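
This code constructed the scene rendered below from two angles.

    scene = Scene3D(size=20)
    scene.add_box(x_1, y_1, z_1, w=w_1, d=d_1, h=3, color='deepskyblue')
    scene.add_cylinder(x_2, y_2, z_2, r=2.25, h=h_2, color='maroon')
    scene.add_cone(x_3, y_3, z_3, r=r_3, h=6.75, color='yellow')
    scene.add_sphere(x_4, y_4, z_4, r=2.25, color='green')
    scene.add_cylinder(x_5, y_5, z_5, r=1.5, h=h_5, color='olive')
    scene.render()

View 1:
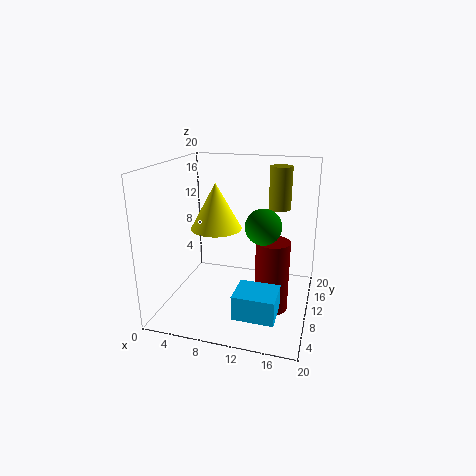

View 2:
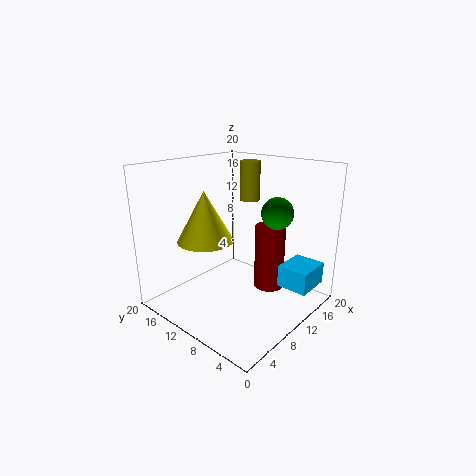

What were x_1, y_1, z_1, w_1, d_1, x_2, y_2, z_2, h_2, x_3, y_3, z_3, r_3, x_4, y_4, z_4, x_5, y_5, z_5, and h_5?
x_1 = 12, y_1 = 0.25, z_1 = 3.75, w_1 = 5, d_1 = 4.25, x_2 = 15.25, y_2 = 8.25, z_2 = 1, h_2 = 9.75, x_3 = 6, y_3 = 12.25, z_3 = 10.25, r_3 = 3.75, x_4 = 14.25, y_4 = 6.5, z_4 = 13.25, x_5 = 15.25, y_5 = 12.25, z_5 = 14, h_5 = 5.75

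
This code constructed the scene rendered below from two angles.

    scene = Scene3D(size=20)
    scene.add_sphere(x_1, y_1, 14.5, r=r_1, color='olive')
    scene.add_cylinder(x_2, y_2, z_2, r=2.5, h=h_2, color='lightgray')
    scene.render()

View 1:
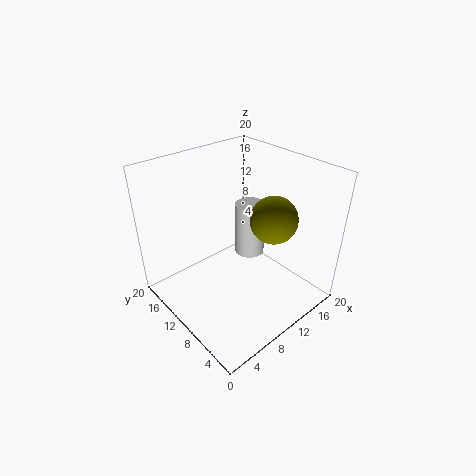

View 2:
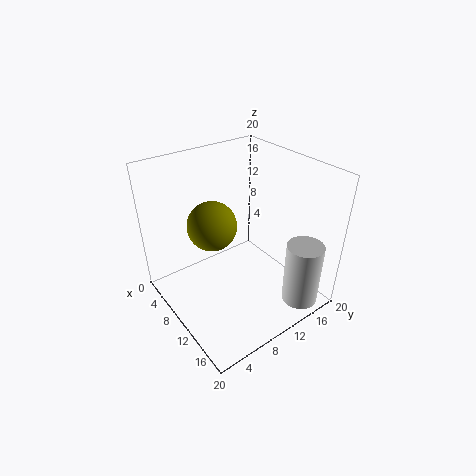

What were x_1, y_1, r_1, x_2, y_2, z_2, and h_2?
x_1 = 11.5; y_1 = 5; r_1 = 3; x_2 = 17.5; y_2 = 15.5; z_2 = 1.5; h_2 = 9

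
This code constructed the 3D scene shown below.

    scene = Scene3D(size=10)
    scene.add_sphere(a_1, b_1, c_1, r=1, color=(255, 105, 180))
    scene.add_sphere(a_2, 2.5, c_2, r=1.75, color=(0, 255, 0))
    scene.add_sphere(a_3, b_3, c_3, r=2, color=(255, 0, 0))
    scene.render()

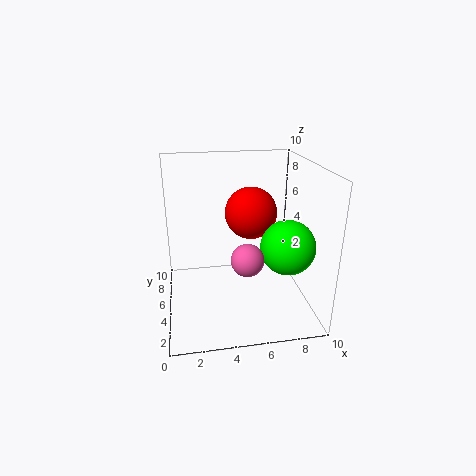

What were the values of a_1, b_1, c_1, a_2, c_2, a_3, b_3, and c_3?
a_1 = 5; b_1 = 1.75; c_1 = 5; a_2 = 7.75; c_2 = 5.25; a_3 = 6.5; b_3 = 7.75; c_3 = 5.75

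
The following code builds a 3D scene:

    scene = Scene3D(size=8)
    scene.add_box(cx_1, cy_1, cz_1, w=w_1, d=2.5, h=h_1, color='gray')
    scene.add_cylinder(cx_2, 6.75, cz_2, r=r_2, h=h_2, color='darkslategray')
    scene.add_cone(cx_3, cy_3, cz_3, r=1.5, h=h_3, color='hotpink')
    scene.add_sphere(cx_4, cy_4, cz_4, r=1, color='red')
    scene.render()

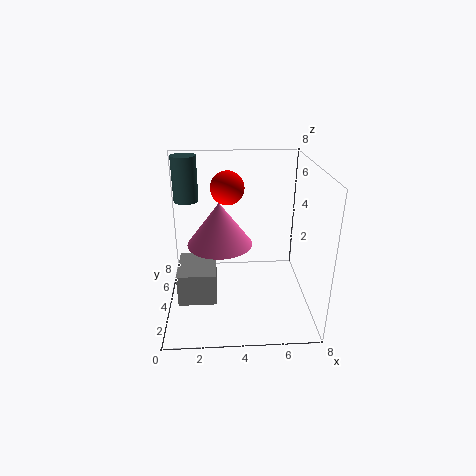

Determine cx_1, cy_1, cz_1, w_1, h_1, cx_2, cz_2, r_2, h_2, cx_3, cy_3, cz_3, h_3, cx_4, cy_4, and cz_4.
cx_1 = 0.75; cy_1 = 1.75; cz_1 = 1.25; w_1 = 2; h_1 = 1.75; cx_2 = 1; cz_2 = 5.25; r_2 = 0.75; h_2 = 2.75; cx_3 = 3; cy_3 = 1.5; cz_3 = 5; h_3 = 2; cx_4 = 3.5; cy_4 = 6; cz_4 = 6.25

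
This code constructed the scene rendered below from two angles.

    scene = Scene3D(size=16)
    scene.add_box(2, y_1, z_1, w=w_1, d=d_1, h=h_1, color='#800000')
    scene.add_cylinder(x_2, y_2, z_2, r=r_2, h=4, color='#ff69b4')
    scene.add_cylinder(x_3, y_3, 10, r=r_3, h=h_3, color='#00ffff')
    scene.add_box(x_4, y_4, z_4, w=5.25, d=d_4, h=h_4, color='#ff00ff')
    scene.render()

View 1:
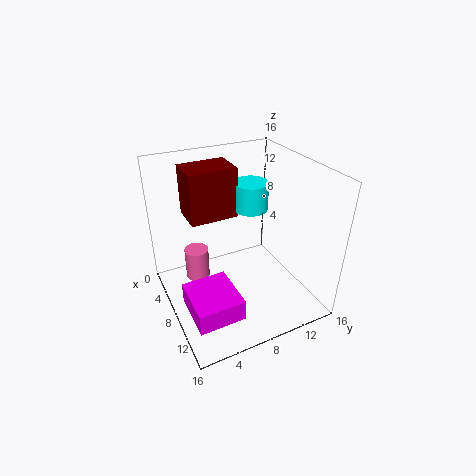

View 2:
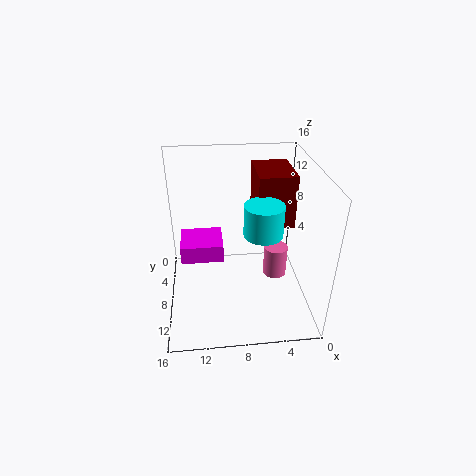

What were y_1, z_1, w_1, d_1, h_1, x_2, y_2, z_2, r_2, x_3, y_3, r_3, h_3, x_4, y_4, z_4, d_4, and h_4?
y_1 = 3.5
z_1 = 9.5
w_1 = 4
d_1 = 5.5
h_1 = 5.75
x_2 = 2.75
y_2 = 4.75
z_2 = 0.25
r_2 = 1.5
x_3 = 5.75
y_3 = 10.75
r_3 = 2
h_3 = 3.25
x_4 = 9.5
y_4 = 0.75
z_4 = 3
d_4 = 4.75
h_4 = 2.25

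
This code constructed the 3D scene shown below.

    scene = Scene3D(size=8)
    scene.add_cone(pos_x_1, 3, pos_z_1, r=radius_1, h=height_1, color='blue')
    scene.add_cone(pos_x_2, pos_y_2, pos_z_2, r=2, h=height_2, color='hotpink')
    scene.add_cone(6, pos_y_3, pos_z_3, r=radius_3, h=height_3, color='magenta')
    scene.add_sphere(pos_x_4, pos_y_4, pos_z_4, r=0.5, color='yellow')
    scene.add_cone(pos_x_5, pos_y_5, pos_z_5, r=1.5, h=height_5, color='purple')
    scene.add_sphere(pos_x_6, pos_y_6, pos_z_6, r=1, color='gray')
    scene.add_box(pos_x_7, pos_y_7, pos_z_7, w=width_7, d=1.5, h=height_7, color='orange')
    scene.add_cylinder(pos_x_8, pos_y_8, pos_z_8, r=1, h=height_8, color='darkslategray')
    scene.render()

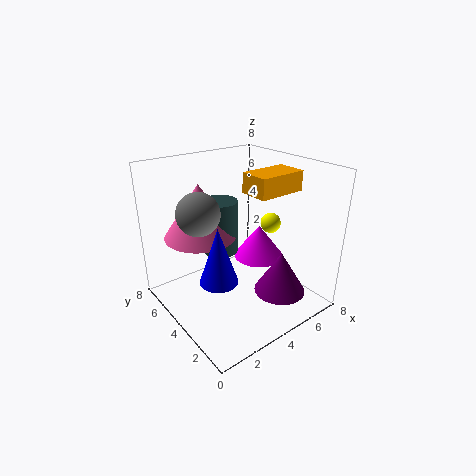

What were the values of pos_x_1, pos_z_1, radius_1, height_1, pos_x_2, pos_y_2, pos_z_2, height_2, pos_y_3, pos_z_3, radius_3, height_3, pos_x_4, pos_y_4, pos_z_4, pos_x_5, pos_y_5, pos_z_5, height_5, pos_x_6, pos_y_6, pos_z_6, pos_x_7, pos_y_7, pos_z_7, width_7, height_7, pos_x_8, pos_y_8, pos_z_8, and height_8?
pos_x_1 = 2
pos_z_1 = 2.5
radius_1 = 1
height_1 = 3
pos_x_2 = 2.5
pos_y_2 = 5.5
pos_z_2 = 4
height_2 = 3
pos_y_3 = 4.5
pos_z_3 = 2
radius_3 = 1.5
height_3 = 2
pos_x_4 = 4.5
pos_y_4 = 2
pos_z_4 = 5.5
pos_x_5 = 6
pos_y_5 = 2.5
pos_z_5 = 0.5
height_5 = 2.5
pos_x_6 = 1
pos_y_6 = 3
pos_z_6 = 6.5
pos_x_7 = 3.5
pos_y_7 = 1.5
pos_z_7 = 7
width_7 = 2.5
height_7 = 1
pos_x_8 = 3.5
pos_y_8 = 5
pos_z_8 = 3
height_8 = 3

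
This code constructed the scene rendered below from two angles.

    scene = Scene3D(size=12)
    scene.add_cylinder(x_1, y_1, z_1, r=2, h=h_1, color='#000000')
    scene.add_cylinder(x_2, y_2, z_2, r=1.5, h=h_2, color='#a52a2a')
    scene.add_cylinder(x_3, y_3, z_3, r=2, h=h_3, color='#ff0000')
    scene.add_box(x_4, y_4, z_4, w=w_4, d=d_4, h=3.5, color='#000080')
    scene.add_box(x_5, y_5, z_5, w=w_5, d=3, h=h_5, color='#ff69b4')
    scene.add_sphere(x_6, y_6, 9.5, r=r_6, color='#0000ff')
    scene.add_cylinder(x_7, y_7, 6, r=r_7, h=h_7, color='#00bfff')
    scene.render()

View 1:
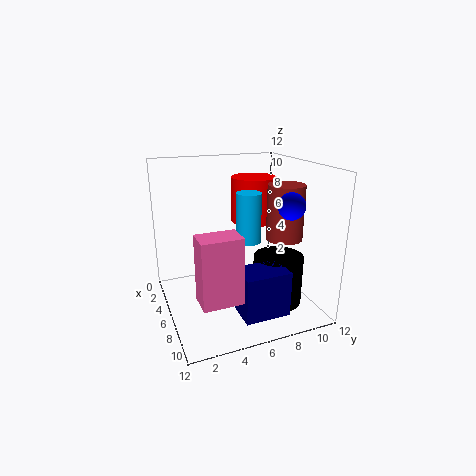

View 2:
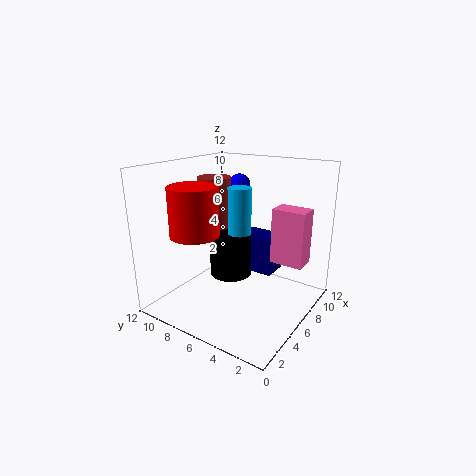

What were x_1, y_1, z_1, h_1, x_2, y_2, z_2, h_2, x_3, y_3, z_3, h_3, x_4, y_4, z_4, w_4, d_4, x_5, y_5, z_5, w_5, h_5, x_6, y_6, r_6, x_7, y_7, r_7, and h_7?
x_1 = 8.5; y_1 = 8.5; z_1 = 1; h_1 = 4; x_2 = 7.5; y_2 = 9.5; z_2 = 6; h_2 = 4.5; x_3 = 3.5; y_3 = 8.5; z_3 = 6.5; h_3 = 4; x_4 = 9; y_4 = 4.5; z_4 = 1.5; w_4 = 2.5; d_4 = 3.5; x_5 = 9; y_5 = 1.5; z_5 = 3; w_5 = 2; h_5 = 5; x_6 = 10; y_6 = 8.5; r_6 = 1; x_7 = 7; y_7 = 6.5; r_7 = 1; h_7 = 4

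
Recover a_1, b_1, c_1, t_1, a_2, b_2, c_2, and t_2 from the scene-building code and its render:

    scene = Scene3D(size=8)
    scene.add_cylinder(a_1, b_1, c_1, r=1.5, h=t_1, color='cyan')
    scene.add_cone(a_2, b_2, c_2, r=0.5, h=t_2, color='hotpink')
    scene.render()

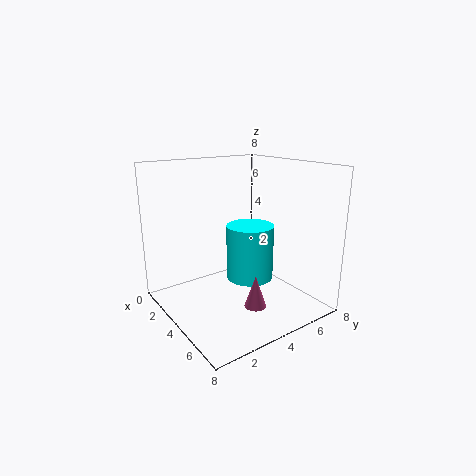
a_1 = 2.5
b_1 = 6
c_1 = 0.5
t_1 = 3.5
a_2 = 7.5
b_2 = 2.5
c_2 = 2
t_2 = 1.5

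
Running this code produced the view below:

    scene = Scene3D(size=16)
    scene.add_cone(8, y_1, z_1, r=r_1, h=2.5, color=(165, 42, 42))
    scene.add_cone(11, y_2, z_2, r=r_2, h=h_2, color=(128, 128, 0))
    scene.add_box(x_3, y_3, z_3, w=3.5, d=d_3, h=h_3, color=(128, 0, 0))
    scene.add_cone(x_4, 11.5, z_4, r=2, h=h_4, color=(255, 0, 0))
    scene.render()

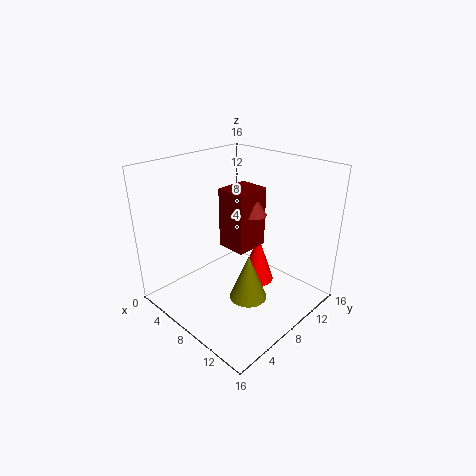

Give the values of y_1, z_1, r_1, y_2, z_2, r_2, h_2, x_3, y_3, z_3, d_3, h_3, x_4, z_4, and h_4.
y_1 = 10.5, z_1 = 10, r_1 = 1.5, y_2 = 6.5, z_2 = 2.5, r_2 = 2, h_2 = 5, x_3 = 5, y_3 = 8, z_3 = 6, d_3 = 4, h_3 = 7, x_4 = 8, z_4 = 1, h_4 = 6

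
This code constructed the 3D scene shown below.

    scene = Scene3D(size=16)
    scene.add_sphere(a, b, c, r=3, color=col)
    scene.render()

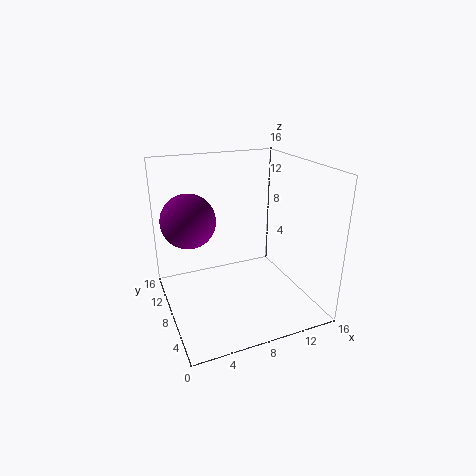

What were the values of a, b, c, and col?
a = 3; b = 10; c = 10; col = 'purple'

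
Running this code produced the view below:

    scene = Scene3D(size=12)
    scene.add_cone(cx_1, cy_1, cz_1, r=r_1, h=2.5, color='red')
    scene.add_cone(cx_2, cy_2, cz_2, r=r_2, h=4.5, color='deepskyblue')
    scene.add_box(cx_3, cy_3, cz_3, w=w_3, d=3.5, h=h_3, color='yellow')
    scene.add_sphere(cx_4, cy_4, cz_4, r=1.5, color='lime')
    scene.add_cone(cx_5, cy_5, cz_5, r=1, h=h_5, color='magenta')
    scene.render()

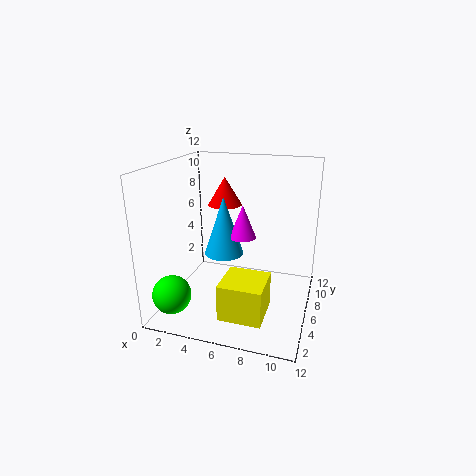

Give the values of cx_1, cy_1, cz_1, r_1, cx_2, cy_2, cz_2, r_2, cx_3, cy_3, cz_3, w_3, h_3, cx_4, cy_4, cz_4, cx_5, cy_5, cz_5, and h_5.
cx_1 = 4
cy_1 = 8.5
cz_1 = 8
r_1 = 1.5
cx_2 = 5.5
cy_2 = 4
cz_2 = 5.5
r_2 = 1.5
cx_3 = 5.5
cy_3 = 2
cz_3 = 0.5
w_3 = 3.5
h_3 = 3
cx_4 = 2
cy_4 = 1.5
cz_4 = 2.5
cx_5 = 7
cy_5 = 4
cz_5 = 7
h_5 = 2.5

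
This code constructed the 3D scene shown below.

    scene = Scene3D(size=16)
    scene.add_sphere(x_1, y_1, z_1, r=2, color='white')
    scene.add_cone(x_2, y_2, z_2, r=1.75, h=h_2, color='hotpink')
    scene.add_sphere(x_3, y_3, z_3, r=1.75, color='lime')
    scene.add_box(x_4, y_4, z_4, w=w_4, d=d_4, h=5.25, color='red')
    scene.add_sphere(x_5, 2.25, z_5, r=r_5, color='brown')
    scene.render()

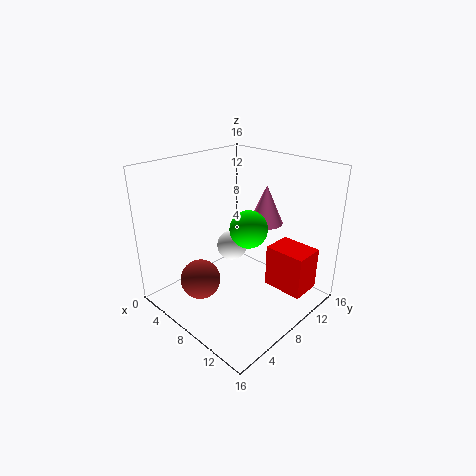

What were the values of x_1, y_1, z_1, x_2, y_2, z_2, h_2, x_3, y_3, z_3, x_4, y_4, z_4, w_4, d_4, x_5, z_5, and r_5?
x_1 = 2.75; y_1 = 12.25; z_1 = 3.5; x_2 = 11; y_2 = 9; z_2 = 10.5; h_2 = 4; x_3 = 12.25; y_3 = 5; z_3 = 11.5; x_4 = 8.75; y_4 = 12.25; z_4 = 0.25; w_4 = 5; d_4 = 3.75; x_5 = 8.25; z_5 = 5.5; r_5 = 2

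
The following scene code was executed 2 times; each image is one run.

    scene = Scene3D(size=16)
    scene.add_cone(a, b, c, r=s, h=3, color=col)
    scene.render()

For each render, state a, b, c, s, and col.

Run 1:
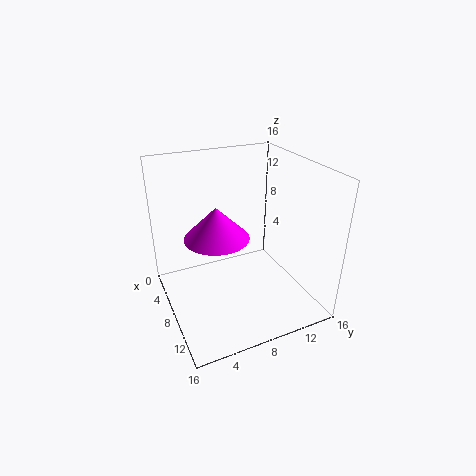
a = 12, b = 4, c = 11, s = 3, col = 'magenta'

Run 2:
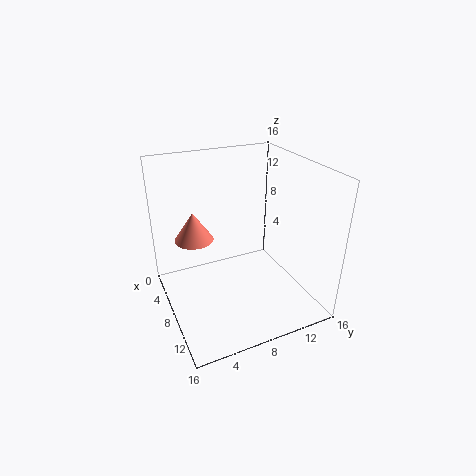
a = 8, b = 3, c = 9, s = 2, col = 'salmon'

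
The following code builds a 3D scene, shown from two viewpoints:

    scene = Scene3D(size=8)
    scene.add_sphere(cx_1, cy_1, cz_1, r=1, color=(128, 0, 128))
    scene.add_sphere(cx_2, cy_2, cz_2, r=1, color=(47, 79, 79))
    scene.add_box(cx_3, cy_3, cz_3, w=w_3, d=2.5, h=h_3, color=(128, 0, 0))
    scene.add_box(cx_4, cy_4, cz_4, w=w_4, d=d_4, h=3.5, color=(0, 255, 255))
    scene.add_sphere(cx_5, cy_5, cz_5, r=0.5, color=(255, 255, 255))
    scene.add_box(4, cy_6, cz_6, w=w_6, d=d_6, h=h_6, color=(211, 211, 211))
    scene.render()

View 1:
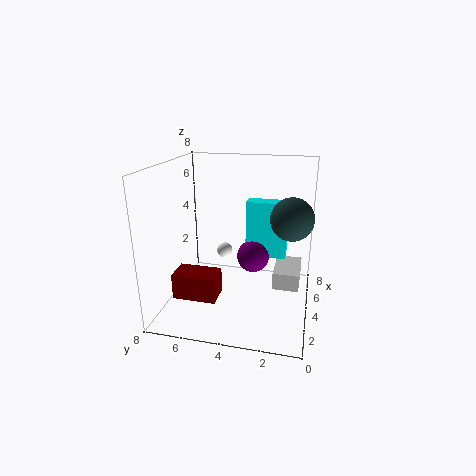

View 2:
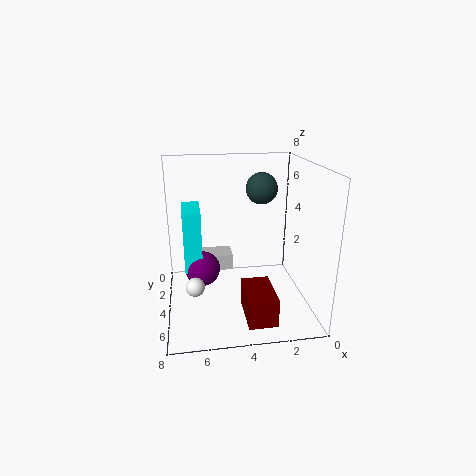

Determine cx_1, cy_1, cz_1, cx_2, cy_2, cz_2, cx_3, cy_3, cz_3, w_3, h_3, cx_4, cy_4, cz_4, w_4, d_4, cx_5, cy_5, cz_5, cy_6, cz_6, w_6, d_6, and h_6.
cx_1 = 6
cy_1 = 3.5
cz_1 = 2
cx_2 = 2
cy_2 = 1
cz_2 = 6
cx_3 = 2.5
cy_3 = 5
cz_3 = 0.5
w_3 = 1.5
h_3 = 1.5
cx_4 = 6
cy_4 = 1.5
cz_4 = 2
w_4 = 1
d_4 = 2.5
cx_5 = 6.5
cy_5 = 5.5
cz_5 = 2
cy_6 = 0.5
cz_6 = 1
w_6 = 2.5
d_6 = 1.5
h_6 = 1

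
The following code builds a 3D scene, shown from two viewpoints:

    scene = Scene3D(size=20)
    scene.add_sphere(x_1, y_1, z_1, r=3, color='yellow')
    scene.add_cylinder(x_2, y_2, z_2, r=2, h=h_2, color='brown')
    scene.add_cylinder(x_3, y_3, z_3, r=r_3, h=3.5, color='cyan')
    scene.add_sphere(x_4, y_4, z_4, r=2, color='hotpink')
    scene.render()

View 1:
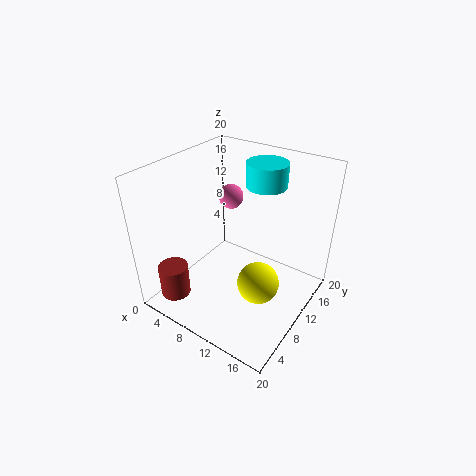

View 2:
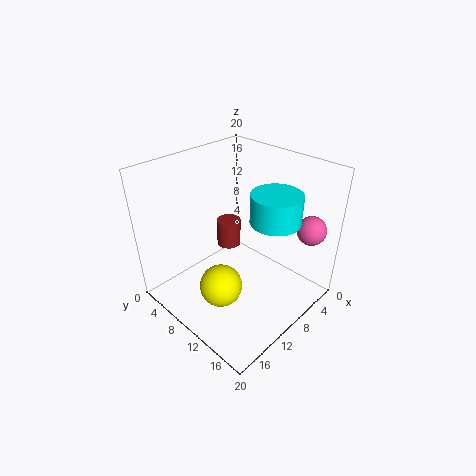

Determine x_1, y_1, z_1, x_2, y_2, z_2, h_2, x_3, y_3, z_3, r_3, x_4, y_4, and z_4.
x_1 = 13.5, y_1 = 10, z_1 = 3.5, x_2 = 4.5, y_2 = 2.5, z_2 = 3, h_2 = 4.5, x_3 = 10.5, y_3 = 16.5, z_3 = 15.5, r_3 = 3, x_4 = 3.5, y_4 = 17.5, z_4 = 11.5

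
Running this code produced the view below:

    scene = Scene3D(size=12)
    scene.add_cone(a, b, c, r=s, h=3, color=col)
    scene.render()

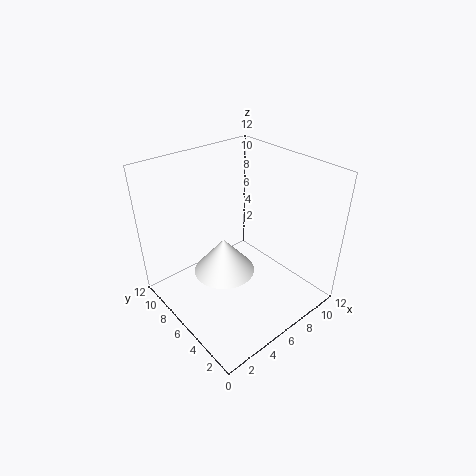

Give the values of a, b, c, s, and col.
a = 4.5; b = 6; c = 3.5; s = 2.5; col = 'white'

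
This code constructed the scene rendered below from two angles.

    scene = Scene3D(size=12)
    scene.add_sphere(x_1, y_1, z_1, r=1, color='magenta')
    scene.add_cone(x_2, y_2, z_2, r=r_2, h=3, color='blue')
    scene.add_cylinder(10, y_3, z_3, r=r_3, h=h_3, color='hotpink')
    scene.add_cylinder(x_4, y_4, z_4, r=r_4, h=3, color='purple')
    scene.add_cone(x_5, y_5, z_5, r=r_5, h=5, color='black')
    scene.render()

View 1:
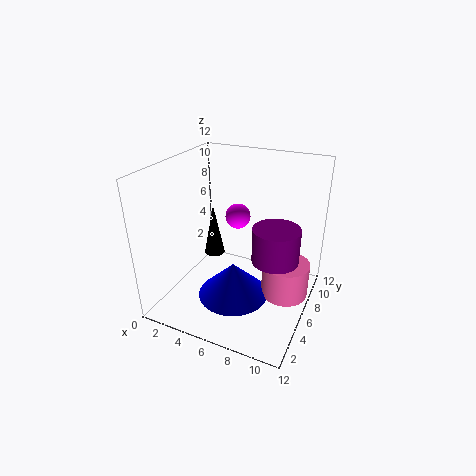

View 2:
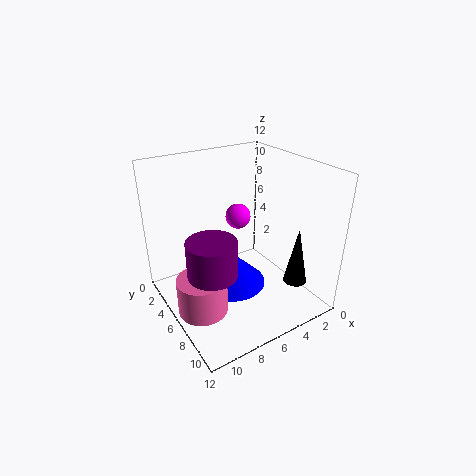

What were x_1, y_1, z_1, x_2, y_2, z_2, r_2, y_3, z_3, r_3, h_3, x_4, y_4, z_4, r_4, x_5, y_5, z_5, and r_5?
x_1 = 6, y_1 = 6, z_1 = 8, x_2 = 6, y_2 = 5, z_2 = 1, r_2 = 3, y_3 = 7, z_3 = 1, r_3 = 2, h_3 = 3, x_4 = 9, y_4 = 7, z_4 = 4, r_4 = 2, x_5 = 2, y_5 = 9, z_5 = 2, r_5 = 1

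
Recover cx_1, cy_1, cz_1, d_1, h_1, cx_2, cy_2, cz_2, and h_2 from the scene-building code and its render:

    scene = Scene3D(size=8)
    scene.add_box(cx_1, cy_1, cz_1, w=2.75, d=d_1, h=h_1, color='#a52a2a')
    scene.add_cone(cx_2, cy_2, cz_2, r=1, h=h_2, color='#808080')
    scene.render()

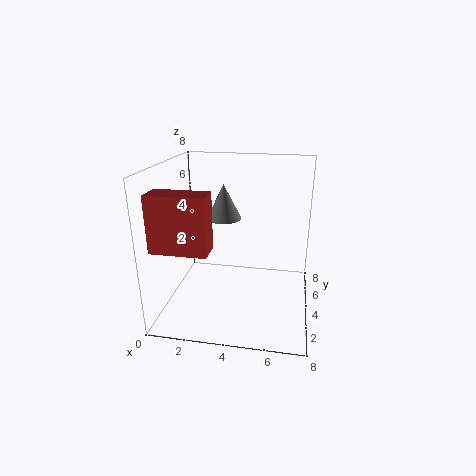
cx_1 = 0.5; cy_1 = 0.25; cz_1 = 4.5; d_1 = 1.25; h_1 = 2.75; cx_2 = 3; cy_2 = 5; cz_2 = 4.75; h_2 = 2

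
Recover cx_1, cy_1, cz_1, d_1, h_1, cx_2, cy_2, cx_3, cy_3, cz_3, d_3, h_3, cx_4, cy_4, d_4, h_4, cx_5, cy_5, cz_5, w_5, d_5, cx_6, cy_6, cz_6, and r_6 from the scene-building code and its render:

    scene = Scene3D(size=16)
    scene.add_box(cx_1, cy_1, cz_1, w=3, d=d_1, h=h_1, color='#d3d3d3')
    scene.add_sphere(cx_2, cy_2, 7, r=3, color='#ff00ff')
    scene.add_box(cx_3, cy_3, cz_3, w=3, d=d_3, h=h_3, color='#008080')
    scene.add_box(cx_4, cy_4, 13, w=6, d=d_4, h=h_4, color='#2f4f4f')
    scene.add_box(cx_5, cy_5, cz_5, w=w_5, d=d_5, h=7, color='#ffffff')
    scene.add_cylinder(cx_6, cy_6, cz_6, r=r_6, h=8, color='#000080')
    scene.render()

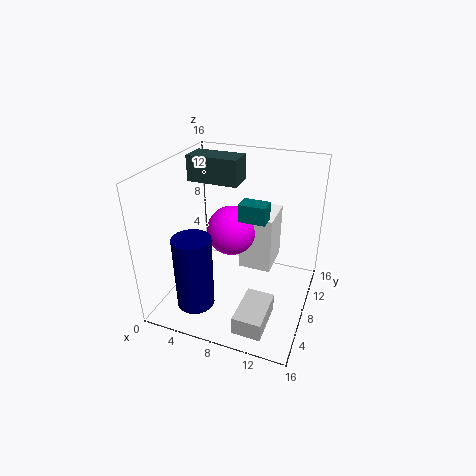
cx_1 = 10, cy_1 = 1, cz_1 = 1, d_1 = 5, h_1 = 2, cx_2 = 6, cy_2 = 11, cx_3 = 8, cy_3 = 8, cz_3 = 10, d_3 = 2, h_3 = 2, cx_4 = 1, cy_4 = 10, d_4 = 3, h_4 = 3, cx_5 = 7, cy_5 = 11, cz_5 = 2, w_5 = 4, d_5 = 5, cx_6 = 5, cy_6 = 3, cz_6 = 2, r_6 = 2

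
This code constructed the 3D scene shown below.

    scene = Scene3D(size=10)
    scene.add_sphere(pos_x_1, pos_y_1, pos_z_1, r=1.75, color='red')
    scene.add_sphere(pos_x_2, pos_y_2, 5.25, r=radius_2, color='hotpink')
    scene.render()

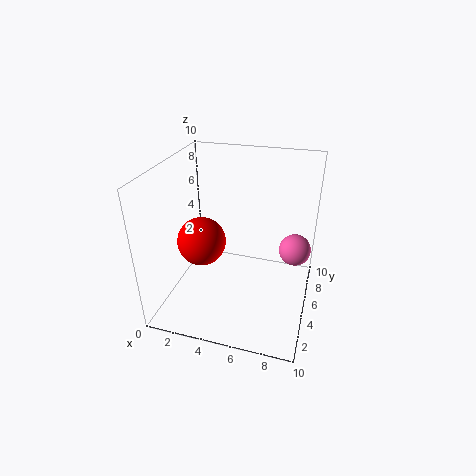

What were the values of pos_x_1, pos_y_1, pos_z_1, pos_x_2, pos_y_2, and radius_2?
pos_x_1 = 2.25, pos_y_1 = 5, pos_z_1 = 4.25, pos_x_2 = 9, pos_y_2 = 4.25, radius_2 = 1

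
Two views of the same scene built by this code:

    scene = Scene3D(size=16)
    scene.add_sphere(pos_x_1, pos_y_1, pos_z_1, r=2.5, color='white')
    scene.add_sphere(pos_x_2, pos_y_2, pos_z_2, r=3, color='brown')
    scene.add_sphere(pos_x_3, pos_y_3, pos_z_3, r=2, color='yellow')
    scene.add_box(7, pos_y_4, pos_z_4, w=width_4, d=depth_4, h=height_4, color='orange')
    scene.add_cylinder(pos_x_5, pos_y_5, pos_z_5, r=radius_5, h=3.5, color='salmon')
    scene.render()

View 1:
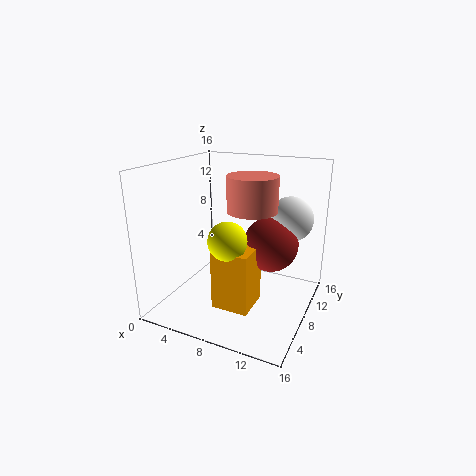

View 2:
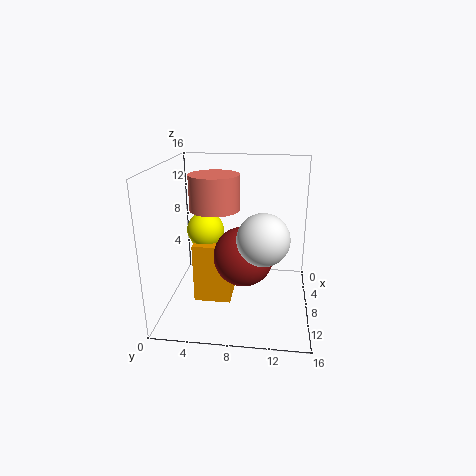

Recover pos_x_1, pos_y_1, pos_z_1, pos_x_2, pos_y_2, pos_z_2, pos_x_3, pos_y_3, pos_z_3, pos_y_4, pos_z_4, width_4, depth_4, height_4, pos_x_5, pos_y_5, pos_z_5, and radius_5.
pos_x_1 = 13; pos_y_1 = 11; pos_z_1 = 10; pos_x_2 = 11.5; pos_y_2 = 9; pos_z_2 = 7.5; pos_x_3 = 8.5; pos_y_3 = 4.5; pos_z_3 = 9; pos_y_4 = 3.5; pos_z_4 = 1.5; width_4 = 4; depth_4 = 4; height_4 = 6.5; pos_x_5 = 10.5; pos_y_5 = 6; pos_z_5 = 12; radius_5 = 2.5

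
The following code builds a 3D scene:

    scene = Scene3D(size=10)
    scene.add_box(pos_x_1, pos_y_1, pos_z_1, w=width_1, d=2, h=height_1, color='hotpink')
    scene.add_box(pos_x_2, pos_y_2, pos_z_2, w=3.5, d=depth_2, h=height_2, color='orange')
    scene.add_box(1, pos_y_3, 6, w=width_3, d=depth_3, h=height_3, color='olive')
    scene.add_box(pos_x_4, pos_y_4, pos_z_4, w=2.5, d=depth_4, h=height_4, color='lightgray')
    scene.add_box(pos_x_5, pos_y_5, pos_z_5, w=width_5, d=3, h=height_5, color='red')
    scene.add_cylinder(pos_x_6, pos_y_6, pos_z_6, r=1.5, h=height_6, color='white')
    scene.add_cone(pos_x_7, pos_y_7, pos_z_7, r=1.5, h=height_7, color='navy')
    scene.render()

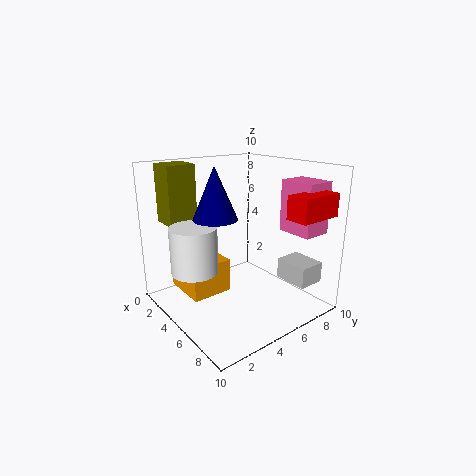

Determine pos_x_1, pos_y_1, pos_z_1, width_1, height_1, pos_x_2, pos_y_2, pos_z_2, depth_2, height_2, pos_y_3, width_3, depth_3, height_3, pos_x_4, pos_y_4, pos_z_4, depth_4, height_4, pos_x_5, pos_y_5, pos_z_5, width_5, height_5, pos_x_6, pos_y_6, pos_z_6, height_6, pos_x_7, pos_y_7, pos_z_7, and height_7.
pos_x_1 = 6.5
pos_y_1 = 7.5
pos_z_1 = 5.5
width_1 = 2.5
height_1 = 3.5
pos_x_2 = 0.5
pos_y_2 = 2
pos_z_2 = 0.5
depth_2 = 3
height_2 = 2.5
pos_y_3 = 1
width_3 = 2
depth_3 = 2
height_3 = 4
pos_x_4 = 6
pos_y_4 = 8
pos_z_4 = 1.5
depth_4 = 2
height_4 = 1.5
pos_x_5 = 8.5
pos_y_5 = 6
pos_z_5 = 7
width_5 = 1.5
height_5 = 1.5
pos_x_6 = 5
pos_y_6 = 1.5
pos_z_6 = 3.5
height_6 = 3
pos_x_7 = 4.5
pos_y_7 = 3.5
pos_z_7 = 6.5
height_7 = 3.5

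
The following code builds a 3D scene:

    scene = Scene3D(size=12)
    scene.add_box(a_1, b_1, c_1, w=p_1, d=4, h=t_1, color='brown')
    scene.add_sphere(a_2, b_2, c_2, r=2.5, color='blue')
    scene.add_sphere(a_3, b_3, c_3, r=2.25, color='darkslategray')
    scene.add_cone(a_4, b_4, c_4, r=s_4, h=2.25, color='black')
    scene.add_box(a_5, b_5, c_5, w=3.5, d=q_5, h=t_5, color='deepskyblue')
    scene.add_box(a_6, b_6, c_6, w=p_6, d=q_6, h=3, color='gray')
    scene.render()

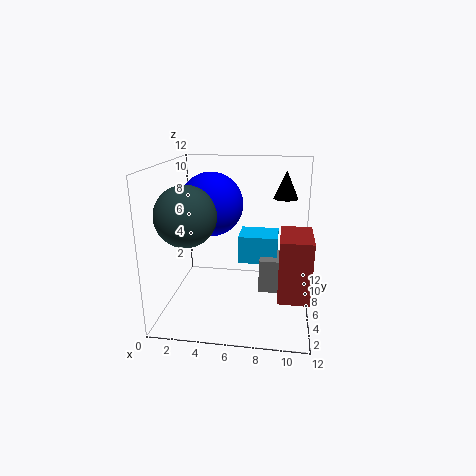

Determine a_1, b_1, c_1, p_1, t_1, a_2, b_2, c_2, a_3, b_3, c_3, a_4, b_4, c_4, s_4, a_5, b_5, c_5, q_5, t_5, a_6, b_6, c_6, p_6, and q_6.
a_1 = 9.5
b_1 = 2.75
c_1 = 2
p_1 = 2.5
t_1 = 5
a_2 = 4
b_2 = 5.25
c_2 = 9
a_3 = 2.75
b_3 = 2.5
c_3 = 8.75
a_4 = 9.75
b_4 = 7
c_4 = 9.25
s_4 = 1
a_5 = 5.75
b_5 = 7.5
c_5 = 3
q_5 = 3
t_5 = 2.5
a_6 = 7.75
b_6 = 6.5
c_6 = 0.75
p_6 = 2.25
q_6 = 2.75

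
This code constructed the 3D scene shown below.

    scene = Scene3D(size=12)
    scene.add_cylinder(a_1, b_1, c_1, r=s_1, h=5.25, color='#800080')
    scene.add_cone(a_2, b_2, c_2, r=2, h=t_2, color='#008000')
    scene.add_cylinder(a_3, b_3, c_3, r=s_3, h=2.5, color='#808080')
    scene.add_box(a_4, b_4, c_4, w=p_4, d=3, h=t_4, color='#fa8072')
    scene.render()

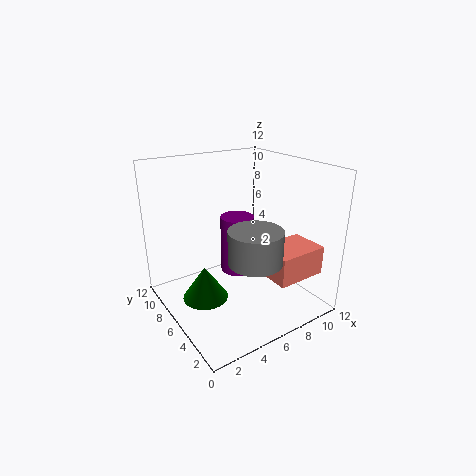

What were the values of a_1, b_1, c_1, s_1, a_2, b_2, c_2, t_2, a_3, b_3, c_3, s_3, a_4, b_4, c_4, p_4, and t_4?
a_1 = 7.25
b_1 = 8
c_1 = 1.75
s_1 = 1.5
a_2 = 3.5
b_2 = 7.5
c_2 = 0.25
t_2 = 3
a_3 = 5
b_3 = 2.25
c_3 = 5.75
s_3 = 2
a_4 = 6.25
b_4 = 0.5
c_4 = 4
p_4 = 4
t_4 = 2.25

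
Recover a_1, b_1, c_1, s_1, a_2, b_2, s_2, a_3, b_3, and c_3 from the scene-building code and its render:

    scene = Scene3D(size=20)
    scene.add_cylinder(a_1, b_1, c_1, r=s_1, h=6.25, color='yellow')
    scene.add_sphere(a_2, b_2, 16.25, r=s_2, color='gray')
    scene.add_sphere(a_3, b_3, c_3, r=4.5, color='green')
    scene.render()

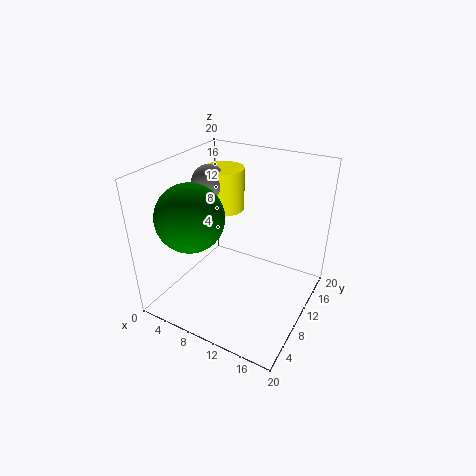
a_1 = 5.25, b_1 = 14.25, c_1 = 11.75, s_1 = 3, a_2 = 4, b_2 = 12.25, s_2 = 2.5, a_3 = 5.5, b_3 = 5.5, c_3 = 14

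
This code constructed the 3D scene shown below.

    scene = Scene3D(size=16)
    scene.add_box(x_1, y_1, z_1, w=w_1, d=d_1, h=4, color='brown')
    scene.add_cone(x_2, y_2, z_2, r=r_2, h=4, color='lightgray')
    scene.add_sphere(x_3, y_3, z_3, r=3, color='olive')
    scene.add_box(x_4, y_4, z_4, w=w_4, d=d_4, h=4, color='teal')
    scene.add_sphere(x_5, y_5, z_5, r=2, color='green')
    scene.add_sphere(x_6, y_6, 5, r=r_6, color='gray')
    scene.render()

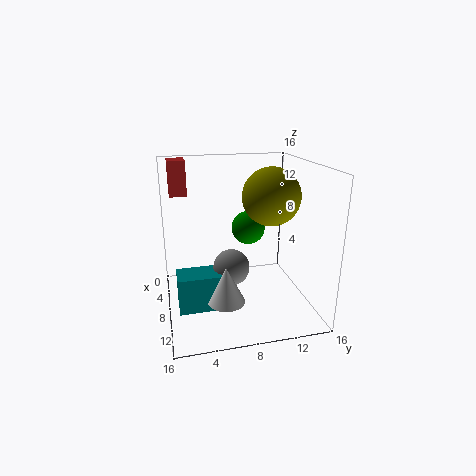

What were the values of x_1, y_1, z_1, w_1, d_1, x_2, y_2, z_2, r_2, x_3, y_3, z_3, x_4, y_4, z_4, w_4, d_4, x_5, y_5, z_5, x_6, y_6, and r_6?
x_1 = 1, y_1 = 1, z_1 = 12, w_1 = 3, d_1 = 2, x_2 = 11, y_2 = 6, z_2 = 2, r_2 = 2, x_3 = 10, y_3 = 11, z_3 = 13, x_4 = 8, y_4 = 1, z_4 = 1, w_4 = 3, d_4 = 5, x_5 = 5, y_5 = 10, z_5 = 8, x_6 = 9, y_6 = 7, r_6 = 2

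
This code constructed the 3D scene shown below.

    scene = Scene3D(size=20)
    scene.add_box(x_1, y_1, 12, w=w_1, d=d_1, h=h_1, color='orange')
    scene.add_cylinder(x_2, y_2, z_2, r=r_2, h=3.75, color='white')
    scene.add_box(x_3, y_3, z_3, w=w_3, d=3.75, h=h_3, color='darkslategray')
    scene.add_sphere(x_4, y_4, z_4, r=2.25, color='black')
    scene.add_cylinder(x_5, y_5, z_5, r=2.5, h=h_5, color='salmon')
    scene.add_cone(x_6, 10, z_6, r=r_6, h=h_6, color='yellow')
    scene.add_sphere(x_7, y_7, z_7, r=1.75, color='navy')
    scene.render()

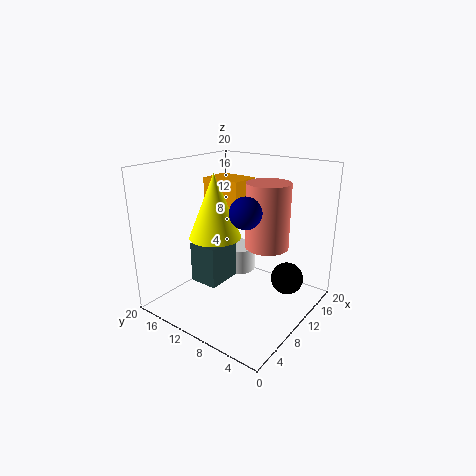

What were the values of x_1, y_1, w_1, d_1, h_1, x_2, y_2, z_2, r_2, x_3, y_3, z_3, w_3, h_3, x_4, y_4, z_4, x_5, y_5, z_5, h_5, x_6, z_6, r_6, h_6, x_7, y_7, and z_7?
x_1 = 14.25
y_1 = 13.5
w_1 = 5
d_1 = 6.5
h_1 = 4.5
x_2 = 14
y_2 = 13
z_2 = 3
r_2 = 2.75
x_3 = 3.5
y_3 = 9
z_3 = 5.5
w_3 = 4.75
h_3 = 5.25
x_4 = 13.25
y_4 = 3.75
z_4 = 4.25
x_5 = 6.5
y_5 = 3.25
z_5 = 11.75
h_5 = 7.5
x_6 = 5.25
z_6 = 11.75
r_6 = 3.25
h_6 = 8
x_7 = 3.25
y_7 = 4
z_7 = 16.5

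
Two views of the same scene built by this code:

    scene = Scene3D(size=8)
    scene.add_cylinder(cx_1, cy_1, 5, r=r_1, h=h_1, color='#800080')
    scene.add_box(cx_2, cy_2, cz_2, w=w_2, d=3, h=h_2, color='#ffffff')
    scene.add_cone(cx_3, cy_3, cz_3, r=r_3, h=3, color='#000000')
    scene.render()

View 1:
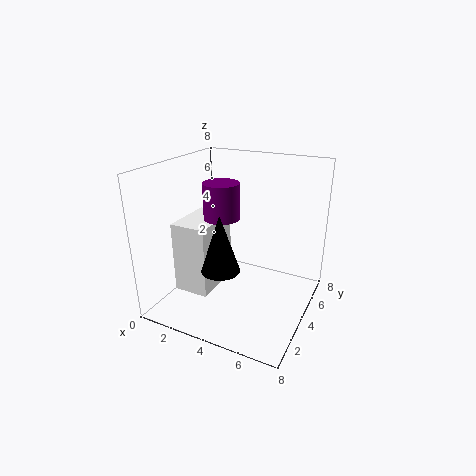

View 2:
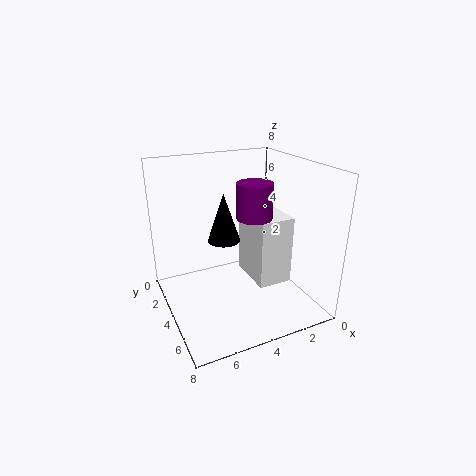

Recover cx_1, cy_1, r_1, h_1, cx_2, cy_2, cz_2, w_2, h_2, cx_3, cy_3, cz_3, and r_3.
cx_1 = 3, cy_1 = 4, r_1 = 1, h_1 = 2, cx_2 = 1, cy_2 = 2, cz_2 = 1, w_2 = 2, h_2 = 4, cx_3 = 4, cy_3 = 2, cz_3 = 3, r_3 = 1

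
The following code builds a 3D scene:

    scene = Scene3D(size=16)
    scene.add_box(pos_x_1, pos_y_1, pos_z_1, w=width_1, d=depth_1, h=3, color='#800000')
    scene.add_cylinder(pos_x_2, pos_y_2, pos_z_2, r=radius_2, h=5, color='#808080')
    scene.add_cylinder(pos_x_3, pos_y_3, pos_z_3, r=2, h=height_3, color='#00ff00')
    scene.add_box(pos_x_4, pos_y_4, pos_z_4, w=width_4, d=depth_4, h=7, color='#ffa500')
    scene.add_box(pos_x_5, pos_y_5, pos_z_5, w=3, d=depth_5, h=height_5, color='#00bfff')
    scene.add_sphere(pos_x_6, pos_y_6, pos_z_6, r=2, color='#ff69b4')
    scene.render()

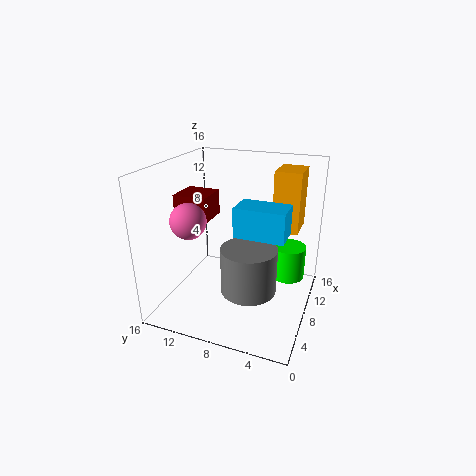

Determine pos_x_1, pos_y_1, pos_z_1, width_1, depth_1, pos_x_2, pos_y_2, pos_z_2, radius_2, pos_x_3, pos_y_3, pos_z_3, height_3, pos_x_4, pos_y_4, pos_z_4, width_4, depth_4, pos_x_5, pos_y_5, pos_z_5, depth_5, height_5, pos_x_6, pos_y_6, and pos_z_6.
pos_x_1 = 8, pos_y_1 = 12, pos_z_1 = 9, width_1 = 4, depth_1 = 4, pos_x_2 = 6, pos_y_2 = 6, pos_z_2 = 3, radius_2 = 3, pos_x_3 = 12, pos_y_3 = 3, pos_z_3 = 2, height_3 = 4, pos_x_4 = 11, pos_y_4 = 2, pos_z_4 = 8, width_4 = 4, depth_4 = 3, pos_x_5 = 4, pos_y_5 = 2, pos_z_5 = 10, depth_5 = 5, height_5 = 3, pos_x_6 = 6, pos_y_6 = 13, pos_z_6 = 10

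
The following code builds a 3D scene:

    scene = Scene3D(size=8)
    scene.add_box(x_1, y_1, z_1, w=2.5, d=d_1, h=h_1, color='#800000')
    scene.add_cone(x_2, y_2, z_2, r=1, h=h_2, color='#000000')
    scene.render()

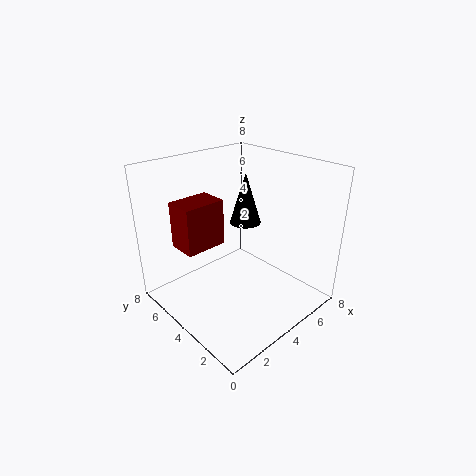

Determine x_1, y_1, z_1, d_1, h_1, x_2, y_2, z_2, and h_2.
x_1 = 1.75; y_1 = 5.5; z_1 = 3; d_1 = 1.75; h_1 = 2.75; x_2 = 6.5; y_2 = 6; z_2 = 3.5; h_2 = 3.25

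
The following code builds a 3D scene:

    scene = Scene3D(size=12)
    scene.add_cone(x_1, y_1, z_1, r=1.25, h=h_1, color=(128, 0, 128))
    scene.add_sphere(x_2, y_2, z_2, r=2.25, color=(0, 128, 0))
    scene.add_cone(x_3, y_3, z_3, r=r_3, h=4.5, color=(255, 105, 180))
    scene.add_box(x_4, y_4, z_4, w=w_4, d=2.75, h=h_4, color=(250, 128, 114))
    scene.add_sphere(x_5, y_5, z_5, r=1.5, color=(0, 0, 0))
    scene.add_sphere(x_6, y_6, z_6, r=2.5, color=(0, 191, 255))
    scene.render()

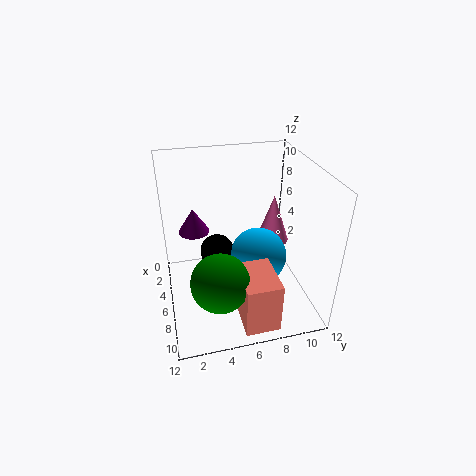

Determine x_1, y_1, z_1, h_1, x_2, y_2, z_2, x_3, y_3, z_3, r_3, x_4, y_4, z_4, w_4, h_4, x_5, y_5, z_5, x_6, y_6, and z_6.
x_1 = 5.25; y_1 = 2.5; z_1 = 6.75; h_1 = 2; x_2 = 9.5; y_2 = 3.75; z_2 = 4.5; x_3 = 3.5; y_3 = 10; z_3 = 3.75; r_3 = 1.5; x_4 = 8; y_4 = 5.25; z_4 = 0.75; w_4 = 3.75; h_4 = 4.25; x_5 = 4.25; y_5 = 4.5; z_5 = 3.75; x_6 = 5.5; y_6 = 8; z_6 = 3.5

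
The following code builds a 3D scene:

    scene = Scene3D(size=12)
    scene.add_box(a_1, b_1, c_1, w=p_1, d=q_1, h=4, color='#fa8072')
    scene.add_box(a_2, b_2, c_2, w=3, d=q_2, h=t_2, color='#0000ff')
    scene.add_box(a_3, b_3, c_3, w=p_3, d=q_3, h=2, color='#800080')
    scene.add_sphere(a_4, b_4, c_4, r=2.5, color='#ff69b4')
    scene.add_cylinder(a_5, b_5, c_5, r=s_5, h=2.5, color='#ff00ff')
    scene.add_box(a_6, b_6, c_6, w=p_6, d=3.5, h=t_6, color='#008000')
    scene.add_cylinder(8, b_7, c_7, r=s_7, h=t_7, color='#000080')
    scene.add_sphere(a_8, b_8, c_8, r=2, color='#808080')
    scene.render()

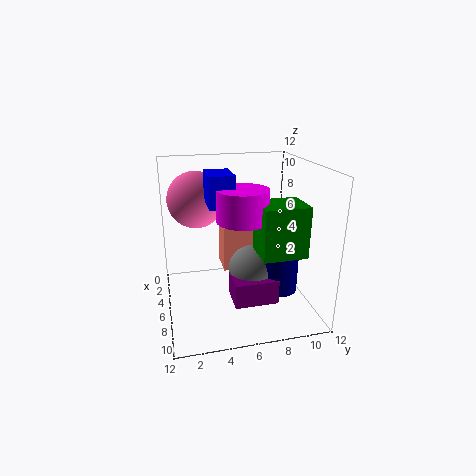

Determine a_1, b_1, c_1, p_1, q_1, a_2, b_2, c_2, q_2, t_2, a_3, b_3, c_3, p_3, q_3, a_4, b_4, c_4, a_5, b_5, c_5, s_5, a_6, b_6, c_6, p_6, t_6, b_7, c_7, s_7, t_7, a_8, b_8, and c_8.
a_1 = 2.5
b_1 = 5
c_1 = 2.5
p_1 = 2.5
q_1 = 3.5
a_2 = 4.5
b_2 = 3.5
c_2 = 9
q_2 = 2
t_2 = 2.5
a_3 = 7
b_3 = 5
c_3 = 1.5
p_3 = 2.5
q_3 = 3.5
a_4 = 2.5
b_4 = 3
c_4 = 8.5
a_5 = 7.5
b_5 = 6
c_5 = 8
s_5 = 2
a_6 = 7
b_6 = 7
c_6 = 5.5
p_6 = 3
t_6 = 4
b_7 = 9
c_7 = 2
s_7 = 1.5
t_7 = 4.5
a_8 = 7
b_8 = 7
c_8 = 3.5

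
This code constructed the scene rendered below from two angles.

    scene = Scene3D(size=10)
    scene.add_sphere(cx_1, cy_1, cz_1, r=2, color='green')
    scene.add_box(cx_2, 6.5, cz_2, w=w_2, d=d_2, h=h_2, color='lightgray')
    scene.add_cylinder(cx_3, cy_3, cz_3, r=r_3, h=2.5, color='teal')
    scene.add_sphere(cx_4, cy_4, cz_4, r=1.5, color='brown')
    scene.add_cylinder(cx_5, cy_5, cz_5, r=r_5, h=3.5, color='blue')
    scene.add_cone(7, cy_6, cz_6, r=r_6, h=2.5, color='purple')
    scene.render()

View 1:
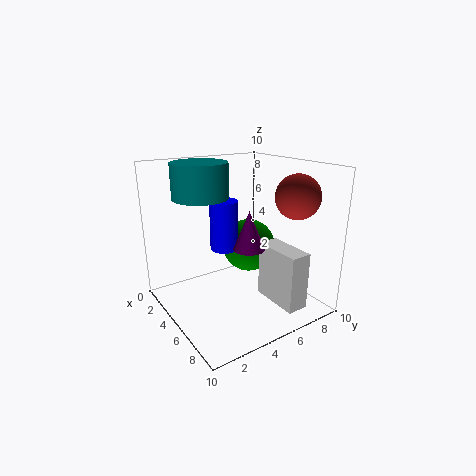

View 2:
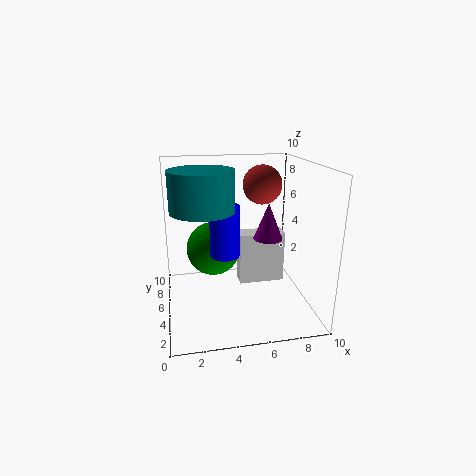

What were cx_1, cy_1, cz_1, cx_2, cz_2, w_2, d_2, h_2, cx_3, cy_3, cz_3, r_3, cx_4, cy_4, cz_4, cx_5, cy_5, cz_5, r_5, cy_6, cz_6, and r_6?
cx_1 = 3.5, cy_1 = 7, cz_1 = 3.5, cx_2 = 5.5, cz_2 = 0.5, w_2 = 3.5, d_2 = 1.5, h_2 = 4, cx_3 = 2.5, cy_3 = 3.5, cz_3 = 7.5, r_3 = 2, cx_4 = 7.5, cy_4 = 8, cz_4 = 8, cx_5 = 4, cy_5 = 4.5, cz_5 = 4, r_5 = 1, cy_6 = 4.5, cz_6 = 5, r_6 = 1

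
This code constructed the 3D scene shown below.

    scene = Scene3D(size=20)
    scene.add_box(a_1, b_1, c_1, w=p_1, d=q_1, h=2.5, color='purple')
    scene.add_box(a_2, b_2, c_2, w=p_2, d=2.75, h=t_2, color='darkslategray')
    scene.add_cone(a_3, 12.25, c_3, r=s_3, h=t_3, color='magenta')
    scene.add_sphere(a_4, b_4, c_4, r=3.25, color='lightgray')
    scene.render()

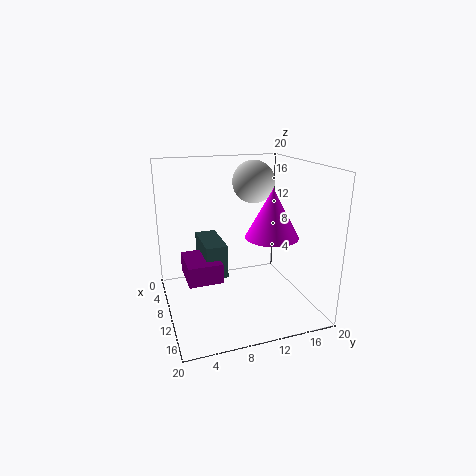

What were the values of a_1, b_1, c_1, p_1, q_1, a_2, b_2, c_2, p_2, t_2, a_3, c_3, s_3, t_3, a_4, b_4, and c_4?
a_1 = 10
b_1 = 2
c_1 = 6.5
p_1 = 5.5
q_1 = 4.25
a_2 = 7.75
b_2 = 4.5
c_2 = 6.5
p_2 = 6.5
t_2 = 4.25
a_3 = 16
c_3 = 12
s_3 = 3.25
t_3 = 6
a_4 = 4.25
b_4 = 14.5
c_4 = 16.5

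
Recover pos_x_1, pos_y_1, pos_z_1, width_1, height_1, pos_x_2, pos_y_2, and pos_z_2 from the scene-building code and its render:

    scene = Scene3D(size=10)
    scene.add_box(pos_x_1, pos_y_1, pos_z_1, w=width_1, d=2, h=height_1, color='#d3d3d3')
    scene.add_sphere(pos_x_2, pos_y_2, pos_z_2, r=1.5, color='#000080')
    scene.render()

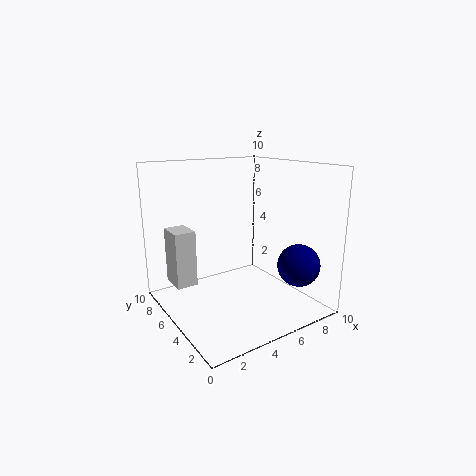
pos_x_1 = 1; pos_y_1 = 6.5; pos_z_1 = 1.5; width_1 = 1.5; height_1 = 4; pos_x_2 = 8.5; pos_y_2 = 2.5; pos_z_2 = 3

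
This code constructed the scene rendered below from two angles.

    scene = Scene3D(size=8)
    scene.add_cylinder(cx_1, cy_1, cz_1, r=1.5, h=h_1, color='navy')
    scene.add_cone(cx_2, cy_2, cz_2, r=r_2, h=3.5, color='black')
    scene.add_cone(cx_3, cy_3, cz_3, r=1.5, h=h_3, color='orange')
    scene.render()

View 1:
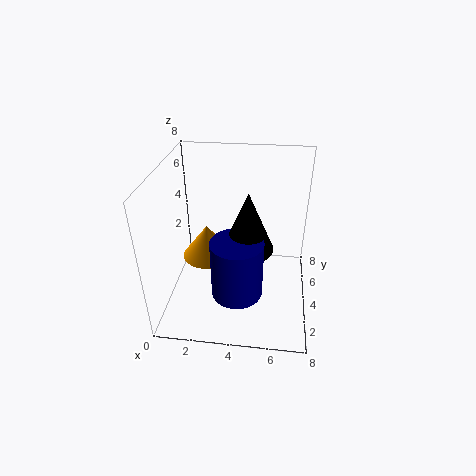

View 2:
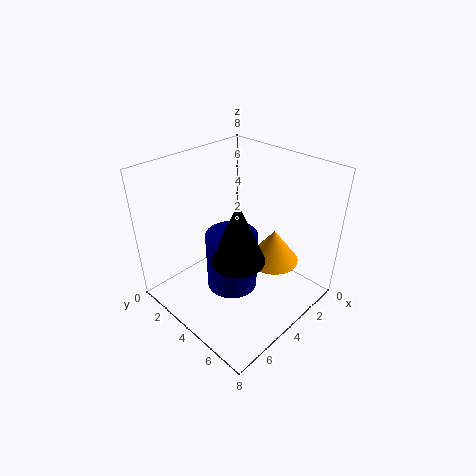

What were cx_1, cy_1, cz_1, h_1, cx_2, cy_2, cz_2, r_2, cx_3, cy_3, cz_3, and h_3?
cx_1 = 4, cy_1 = 3.5, cz_1 = 0.5, h_1 = 3.5, cx_2 = 4.5, cy_2 = 4.5, cz_2 = 3, r_2 = 1.5, cx_3 = 2, cy_3 = 5, cz_3 = 2, h_3 = 2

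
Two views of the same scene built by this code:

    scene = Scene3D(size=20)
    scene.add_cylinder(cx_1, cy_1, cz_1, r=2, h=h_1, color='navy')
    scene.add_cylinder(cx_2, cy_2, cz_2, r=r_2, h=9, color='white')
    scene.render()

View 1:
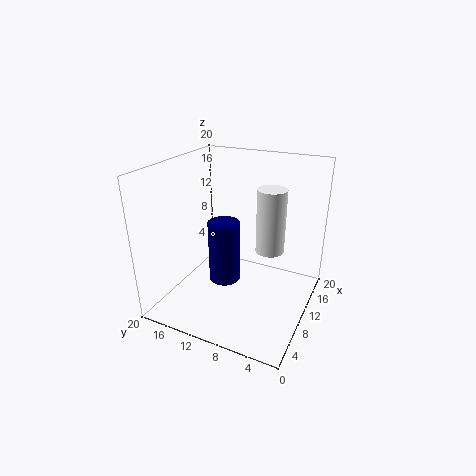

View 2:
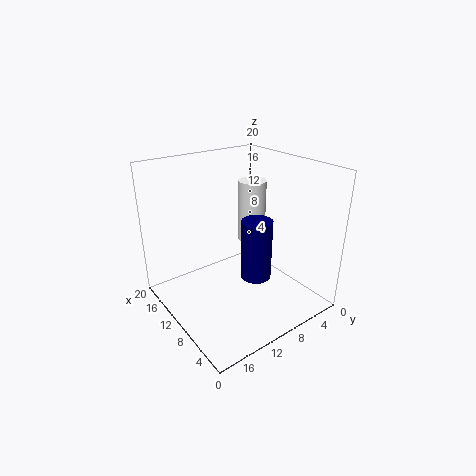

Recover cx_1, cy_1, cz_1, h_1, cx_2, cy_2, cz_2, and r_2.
cx_1 = 6
cy_1 = 10
cz_1 = 6
h_1 = 8
cx_2 = 12
cy_2 = 6
cz_2 = 8
r_2 = 2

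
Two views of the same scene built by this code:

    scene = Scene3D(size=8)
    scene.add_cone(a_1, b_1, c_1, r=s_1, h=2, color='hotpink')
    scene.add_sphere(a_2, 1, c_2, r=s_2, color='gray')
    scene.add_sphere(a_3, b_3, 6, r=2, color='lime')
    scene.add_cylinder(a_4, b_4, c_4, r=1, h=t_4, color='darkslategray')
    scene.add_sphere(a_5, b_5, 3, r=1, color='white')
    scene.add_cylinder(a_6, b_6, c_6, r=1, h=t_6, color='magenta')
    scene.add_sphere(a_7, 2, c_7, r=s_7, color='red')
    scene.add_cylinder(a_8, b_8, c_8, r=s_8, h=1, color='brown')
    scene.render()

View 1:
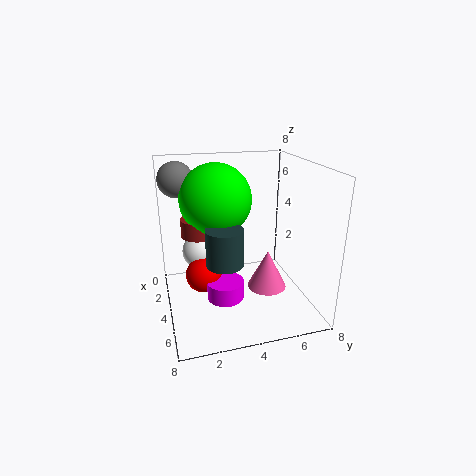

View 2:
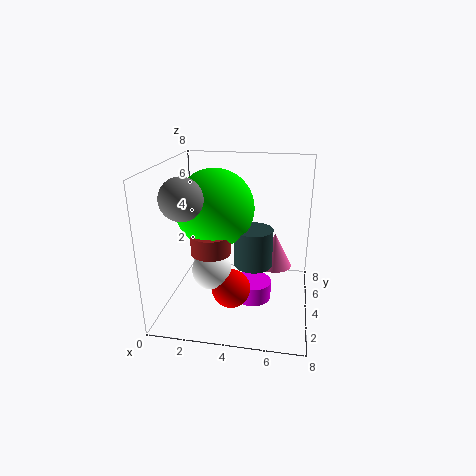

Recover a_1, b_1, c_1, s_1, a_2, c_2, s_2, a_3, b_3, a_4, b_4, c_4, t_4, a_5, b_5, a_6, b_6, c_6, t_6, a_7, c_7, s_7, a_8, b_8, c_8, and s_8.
a_1 = 6; b_1 = 5; c_1 = 2; s_1 = 1; a_2 = 2; c_2 = 7; s_2 = 1; a_3 = 3; b_3 = 3; a_4 = 5; b_4 = 3; c_4 = 3; t_4 = 2; a_5 = 3; b_5 = 2; a_6 = 5; b_6 = 3; c_6 = 1; t_6 = 1; a_7 = 4; c_7 = 2; s_7 = 1; a_8 = 3; b_8 = 2; c_8 = 4; s_8 = 1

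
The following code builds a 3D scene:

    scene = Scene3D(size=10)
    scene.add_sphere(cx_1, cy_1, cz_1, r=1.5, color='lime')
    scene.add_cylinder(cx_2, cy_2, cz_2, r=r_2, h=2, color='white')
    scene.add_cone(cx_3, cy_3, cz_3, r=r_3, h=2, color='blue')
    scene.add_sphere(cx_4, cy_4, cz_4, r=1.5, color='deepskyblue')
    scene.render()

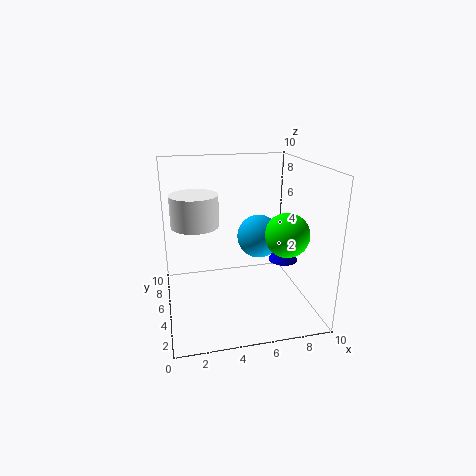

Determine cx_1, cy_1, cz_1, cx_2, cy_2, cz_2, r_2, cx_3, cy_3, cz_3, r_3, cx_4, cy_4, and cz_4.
cx_1 = 8; cy_1 = 3.5; cz_1 = 5.5; cx_2 = 2; cy_2 = 4; cz_2 = 6.5; r_2 = 1.5; cx_3 = 8; cy_3 = 4; cz_3 = 3.5; r_3 = 1; cx_4 = 6.5; cy_4 = 5; cz_4 = 5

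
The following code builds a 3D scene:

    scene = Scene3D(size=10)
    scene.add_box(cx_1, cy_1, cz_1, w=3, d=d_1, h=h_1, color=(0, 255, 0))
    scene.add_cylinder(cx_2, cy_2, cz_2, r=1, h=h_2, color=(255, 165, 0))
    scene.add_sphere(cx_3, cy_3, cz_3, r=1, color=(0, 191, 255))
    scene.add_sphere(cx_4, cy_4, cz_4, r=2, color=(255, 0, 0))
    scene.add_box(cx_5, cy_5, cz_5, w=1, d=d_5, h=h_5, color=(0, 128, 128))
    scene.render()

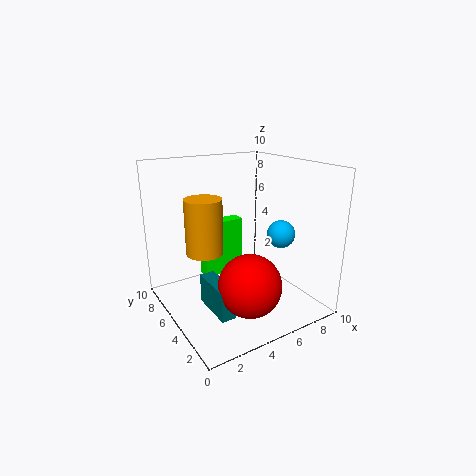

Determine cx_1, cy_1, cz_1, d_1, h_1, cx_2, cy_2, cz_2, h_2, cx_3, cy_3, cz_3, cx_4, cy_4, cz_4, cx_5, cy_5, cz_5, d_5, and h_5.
cx_1 = 3, cy_1 = 6, cz_1 = 2, d_1 = 1, h_1 = 4, cx_2 = 1, cy_2 = 2, cz_2 = 6, h_2 = 3, cx_3 = 8, cy_3 = 4, cz_3 = 5, cx_4 = 4, cy_4 = 2, cz_4 = 3, cx_5 = 2, cy_5 = 2, cz_5 = 1, d_5 = 3, h_5 = 2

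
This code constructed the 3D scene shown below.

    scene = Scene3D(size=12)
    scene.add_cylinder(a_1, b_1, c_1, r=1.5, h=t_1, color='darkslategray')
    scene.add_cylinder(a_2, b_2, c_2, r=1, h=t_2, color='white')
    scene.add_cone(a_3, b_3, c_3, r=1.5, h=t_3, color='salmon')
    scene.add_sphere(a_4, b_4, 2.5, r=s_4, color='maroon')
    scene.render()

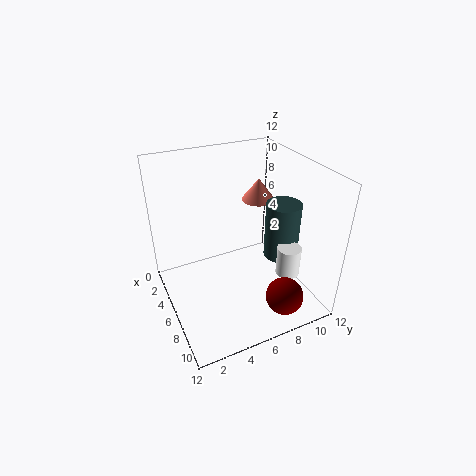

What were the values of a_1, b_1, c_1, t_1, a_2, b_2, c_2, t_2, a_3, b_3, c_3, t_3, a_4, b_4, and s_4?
a_1 = 6.5; b_1 = 10; c_1 = 3.5; t_1 = 5; a_2 = 8.5; b_2 = 9.5; c_2 = 3; t_2 = 2.5; a_3 = 3; b_3 = 9.5; c_3 = 7.5; t_3 = 2; a_4 = 10.5; b_4 = 8; s_4 = 1.5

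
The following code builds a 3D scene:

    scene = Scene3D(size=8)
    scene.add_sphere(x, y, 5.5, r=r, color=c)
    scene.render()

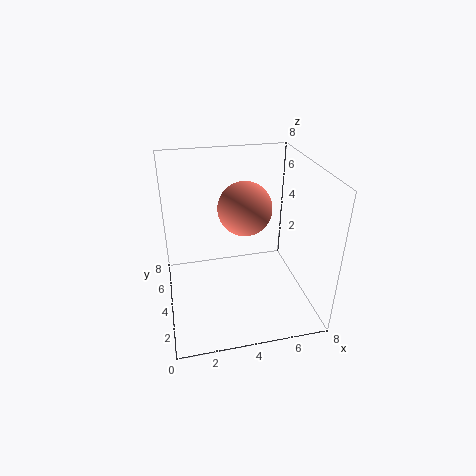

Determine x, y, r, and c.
x = 4.5
y = 4.5
r = 1.5
c = 'salmon'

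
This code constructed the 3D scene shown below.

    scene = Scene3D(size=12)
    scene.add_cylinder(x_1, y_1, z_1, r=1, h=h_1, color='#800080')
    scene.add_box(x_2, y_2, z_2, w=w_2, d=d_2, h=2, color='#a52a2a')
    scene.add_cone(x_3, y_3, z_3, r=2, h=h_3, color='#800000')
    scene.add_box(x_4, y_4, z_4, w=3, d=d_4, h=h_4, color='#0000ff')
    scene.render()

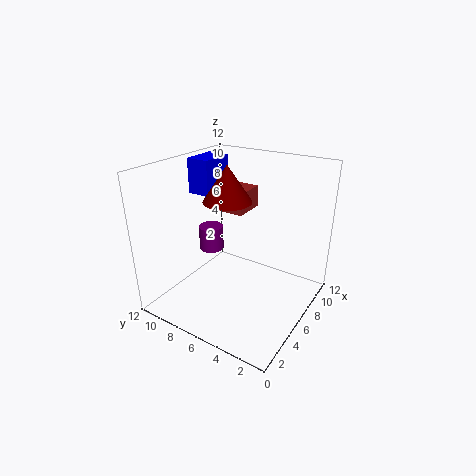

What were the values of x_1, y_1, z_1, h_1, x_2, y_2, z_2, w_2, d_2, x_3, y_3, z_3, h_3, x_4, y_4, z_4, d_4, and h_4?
x_1 = 5
y_1 = 8
z_1 = 5
h_1 = 2
x_2 = 8
y_2 = 7
z_2 = 7
w_2 = 3
d_2 = 2
x_3 = 6
y_3 = 7
z_3 = 9
h_3 = 3
x_4 = 6
y_4 = 9
z_4 = 9
d_4 = 2
h_4 = 3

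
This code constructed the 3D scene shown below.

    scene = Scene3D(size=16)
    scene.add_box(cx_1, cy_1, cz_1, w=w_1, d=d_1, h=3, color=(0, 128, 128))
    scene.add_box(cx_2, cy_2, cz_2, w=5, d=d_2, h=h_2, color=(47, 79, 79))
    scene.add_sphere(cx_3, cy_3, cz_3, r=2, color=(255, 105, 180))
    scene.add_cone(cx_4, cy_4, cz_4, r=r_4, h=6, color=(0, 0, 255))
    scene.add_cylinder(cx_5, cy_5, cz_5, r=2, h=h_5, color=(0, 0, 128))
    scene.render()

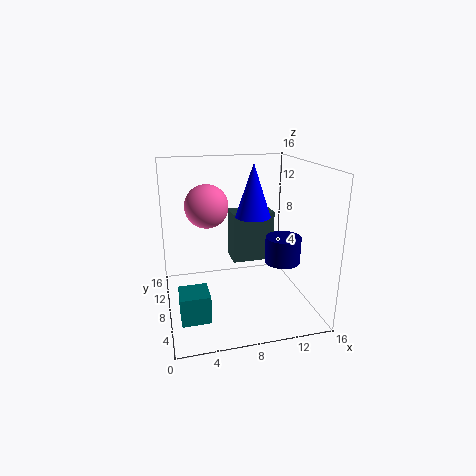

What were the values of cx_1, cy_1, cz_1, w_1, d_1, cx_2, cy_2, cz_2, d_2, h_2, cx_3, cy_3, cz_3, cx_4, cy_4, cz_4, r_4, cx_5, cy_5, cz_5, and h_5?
cx_1 = 1
cy_1 = 3
cz_1 = 1
w_1 = 3
d_1 = 3
cx_2 = 8
cy_2 = 10
cz_2 = 4
d_2 = 3
h_2 = 6
cx_3 = 4
cy_3 = 4
cz_3 = 13
cx_4 = 10
cy_4 = 9
cz_4 = 10
r_4 = 2
cx_5 = 13
cy_5 = 7
cz_5 = 5
h_5 = 3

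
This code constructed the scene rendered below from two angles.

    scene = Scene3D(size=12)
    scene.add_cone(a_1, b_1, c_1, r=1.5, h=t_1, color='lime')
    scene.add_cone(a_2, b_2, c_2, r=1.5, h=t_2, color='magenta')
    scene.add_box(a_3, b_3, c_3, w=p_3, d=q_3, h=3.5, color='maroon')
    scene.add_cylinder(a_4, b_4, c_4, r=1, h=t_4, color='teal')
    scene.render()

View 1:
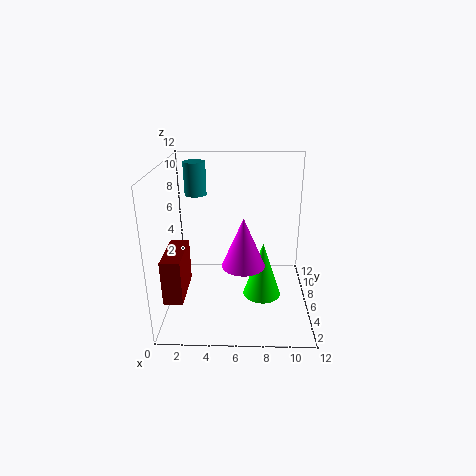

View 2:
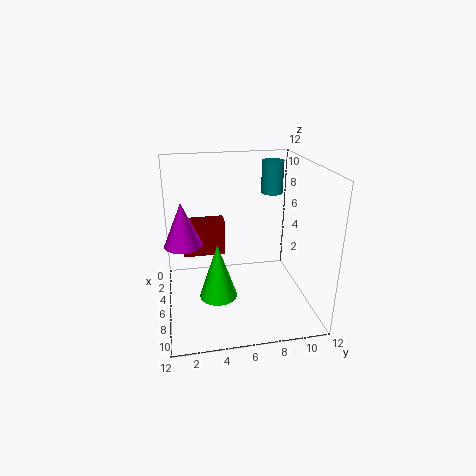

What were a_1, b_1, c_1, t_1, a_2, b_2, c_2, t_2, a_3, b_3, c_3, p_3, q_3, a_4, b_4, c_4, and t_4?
a_1 = 8; b_1 = 4; c_1 = 2; t_1 = 4.5; a_2 = 6.5; b_2 = 1.5; c_2 = 6; t_2 = 3.5; a_3 = 0.5; b_3 = 1.5; c_3 = 2.5; p_3 = 1.5; q_3 = 4; a_4 = 2; b_4 = 10; c_4 = 8.5; t_4 = 3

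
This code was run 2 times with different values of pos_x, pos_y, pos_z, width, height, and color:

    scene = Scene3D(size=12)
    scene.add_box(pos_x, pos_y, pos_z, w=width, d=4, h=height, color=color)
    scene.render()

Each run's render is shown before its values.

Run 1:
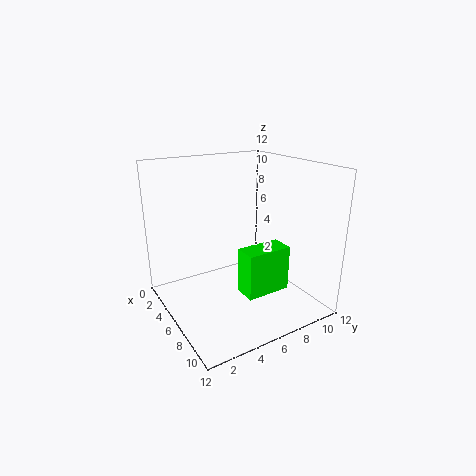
pos_x = 6, pos_y = 6, pos_z = 1, width = 2, height = 4, color = 'lime'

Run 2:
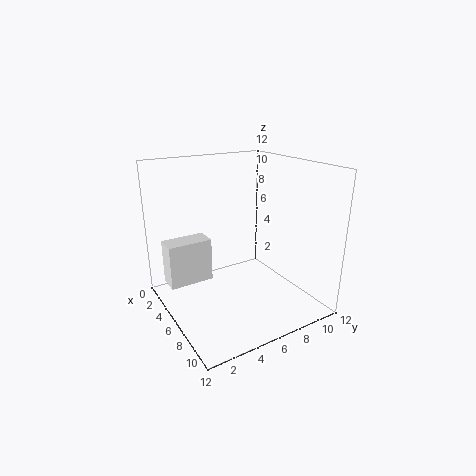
pos_x = 1, pos_y = 1, pos_z = 1, width = 2, height = 4, color = 'white'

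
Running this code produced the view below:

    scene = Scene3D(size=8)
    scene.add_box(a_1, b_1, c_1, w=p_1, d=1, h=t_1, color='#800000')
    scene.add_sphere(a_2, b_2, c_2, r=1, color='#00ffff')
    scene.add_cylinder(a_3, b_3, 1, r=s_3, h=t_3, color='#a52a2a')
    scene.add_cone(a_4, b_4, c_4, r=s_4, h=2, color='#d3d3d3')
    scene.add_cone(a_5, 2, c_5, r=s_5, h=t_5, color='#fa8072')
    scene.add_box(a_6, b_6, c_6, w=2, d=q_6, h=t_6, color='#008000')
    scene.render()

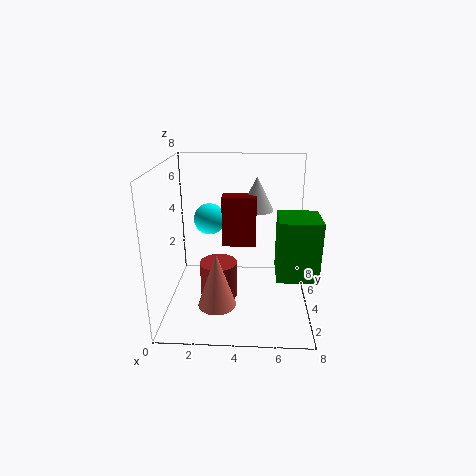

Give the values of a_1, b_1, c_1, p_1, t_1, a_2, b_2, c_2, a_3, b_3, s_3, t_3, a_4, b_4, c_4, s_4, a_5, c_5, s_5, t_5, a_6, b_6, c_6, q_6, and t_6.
a_1 = 3
b_1 = 5
c_1 = 3
p_1 = 2
t_1 = 3
a_2 = 2
b_2 = 7
c_2 = 4
a_3 = 3
b_3 = 3
s_3 = 1
t_3 = 2
a_4 = 5
b_4 = 6
c_4 = 5
s_4 = 1
a_5 = 3
c_5 = 1
s_5 = 1
t_5 = 3
a_6 = 6
b_6 = 1
c_6 = 3
q_6 = 2
t_6 = 3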